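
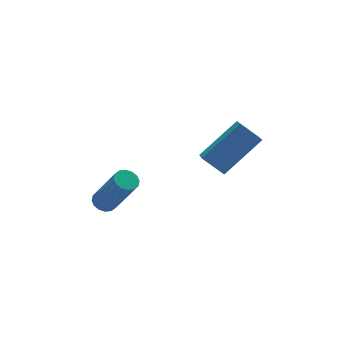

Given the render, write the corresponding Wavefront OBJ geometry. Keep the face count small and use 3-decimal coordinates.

v 0.186 -1.676 2.3
v 1.686 -1.545 3.539
v 0.428 -0.973 1.933
v 1.929 -0.842 3.171
v 0.771 -2.218 1.649
v 2.272 -2.087 2.887
v 1.014 -1.515 1.281
v 2.514 -1.384 2.52
v -1.803 2.322 -2.125
v -1.473 2.041 -2.374
v -1.006 1.037 -0.625
v -1.337 1.318 -0.375
v -1.339 2.246 -2.292
v -0.872 1.242 -0.543
v -1.328 2.472 -2.165
v -0.861 1.468 -0.416
v -1.445 2.657 -2.028
v -0.978 1.653 -0.279
v -1.658 2.753 -1.916
v -1.191 1.749 -0.167
v -1.91 2.733 -1.86
v -1.443 1.729 -0.111
v -2.134 2.603 -1.875
v -1.667 1.599 -0.126
v -2.268 2.398 -1.957
v -1.801 1.394 -0.208
v -2.279 2.172 -2.084
v -1.812 1.168 -0.335
v -2.162 1.987 -2.221
v -1.695 0.983 -0.472
v -1.949 1.891 -2.333
v -1.482 0.887 -0.584
v -1.697 1.911 -2.389
v -1.23 0.907 -0.64
f 2 4 1
f 5 2 1
f 1 4 3
f 3 5 1
f 2 8 4
f 6 2 5
f 6 8 2
f 4 8 3
f 7 5 3
f 3 8 7
f 7 6 5
f 8 6 7
f 10 9 13
f 10 13 11
f 11 13 14
f 11 14 12
f 13 9 15
f 13 15 14
f 14 15 16
f 14 16 12
f 15 9 17
f 15 17 16
f 16 17 18
f 16 18 12
f 17 9 19
f 17 19 18
f 18 19 20
f 18 20 12
f 19 9 21
f 19 21 20
f 20 21 22
f 20 22 12
f 21 9 23
f 21 23 22
f 22 23 24
f 22 24 12
f 23 9 25
f 23 25 24
f 24 25 26
f 24 26 12
f 25 9 27
f 25 27 26
f 26 27 28
f 26 28 12
f 27 9 29
f 27 29 28
f 28 29 30
f 28 30 12
f 29 9 31
f 29 31 30
f 30 31 32
f 30 32 12
f 31 9 33
f 31 33 32
f 32 33 34
f 32 34 12
f 33 9 10
f 33 10 34
f 34 10 11
f 34 11 12



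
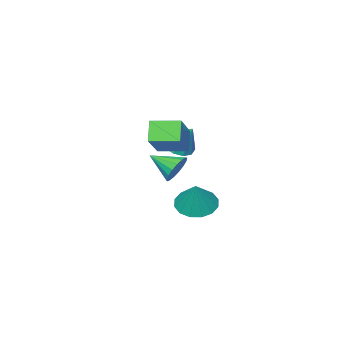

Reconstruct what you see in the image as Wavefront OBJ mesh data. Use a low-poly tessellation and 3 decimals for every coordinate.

v 2.322 1.404 2.017
v 2.772 1.274 1.405
v 2.778 0.216 2.603
v 2.986 1.469 1.633
v 3.049 1.649 1.949
v 2.945 1.772 2.28
v 2.698 1.811 2.551
v 2.366 1.757 2.7
v 2.023 1.622 2.692
v 1.749 1.436 2.53
v 1.606 1.244 2.25
v 1.627 1.087 1.917
v 1.808 1.004 1.607
v 2.106 1.012 1.391
v 2.454 1.109 1.318
v -2.731 -2.524 -2.928
v -1.908 -2.111 -3.434
v -2.109 -1.956 -1.452
v -2.283 -1.717 -3.428
v -2.777 -1.539 -3.288
v -3.259 -1.625 -3.052
v -3.599 -1.953 -2.783
v -3.707 -2.433 -2.553
v -3.553 -2.938 -2.423
v -3.179 -3.332 -2.429
v -2.684 -3.51 -2.568
v -2.202 -3.423 -2.804
v -1.862 -3.096 -3.074
v -1.754 -2.616 -3.304
v -3.292 -4.392 0.26
v -2.516 -3.864 -0.054
v -3.448 -3.508 1.36
v -2.966 -3.642 -0.297
v -3.519 -3.657 -0.363
v -4.001 -3.906 -0.231
v -4.257 -4.31 0.057
v -4.207 -4.739 0.409
v -3.867 -5.058 0.714
v -3.344 -5.166 0.875
v -2.804 -5.028 0.841
v -2.42 -4.689 0.622
v -2.312 -4.255 0.289
v -0.128 -0.379 1.834
v -0.66 -0.851 2.763
v 1.316 0.559 3.138
v 0.784 0.087 4.067
v 0.696 -1.507 1.733
v 0.164 -1.979 2.662
v 2.14 -0.569 3.037
v 1.608 -1.041 3.966
f 2 1 4
f 2 4 3
f 4 1 5
f 4 5 3
f 5 1 6
f 5 6 3
f 6 1 7
f 6 7 3
f 7 1 8
f 7 8 3
f 8 1 9
f 8 9 3
f 9 1 10
f 9 10 3
f 10 1 11
f 10 11 3
f 11 1 12
f 11 12 3
f 12 1 13
f 12 13 3
f 13 1 14
f 13 14 3
f 14 1 15
f 14 15 3
f 15 1 2
f 15 2 3
f 17 16 19
f 17 19 18
f 19 16 20
f 19 20 18
f 20 16 21
f 20 21 18
f 21 16 22
f 21 22 18
f 22 16 23
f 22 23 18
f 23 16 24
f 23 24 18
f 24 16 25
f 24 25 18
f 25 16 26
f 25 26 18
f 26 16 27
f 26 27 18
f 27 16 28
f 27 28 18
f 28 16 29
f 28 29 18
f 29 16 17
f 29 17 18
f 31 30 33
f 31 33 32
f 33 30 34
f 33 34 32
f 34 30 35
f 34 35 32
f 35 30 36
f 35 36 32
f 36 30 37
f 36 37 32
f 37 30 38
f 37 38 32
f 38 30 39
f 38 39 32
f 39 30 40
f 39 40 32
f 40 30 41
f 40 41 32
f 41 30 42
f 41 42 32
f 42 30 31
f 42 31 32
f 44 46 43
f 47 44 43
f 43 46 45
f 45 47 43
f 44 50 46
f 48 44 47
f 48 50 44
f 46 50 45
f 49 47 45
f 45 50 49
f 49 48 47
f 50 48 49



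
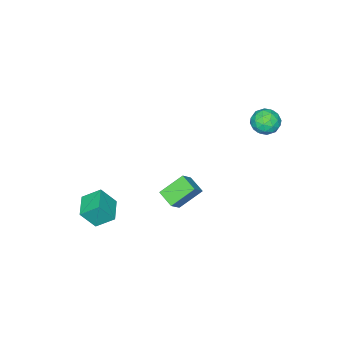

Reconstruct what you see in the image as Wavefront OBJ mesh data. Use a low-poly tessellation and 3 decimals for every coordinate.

v -2.089 1.521 1.984
v -1.592 1.8 2.278
v -2.028 0.72 2.642
v -1.531 0.999 2.936
v -2.118 1.253 2.987
v -2.155 1.748 2.581
v -1.465 0.772 2.339
v -1.502 1.267 1.933
v -1.206 1.337 2.498
v -1.609 1.634 2.898
v -2.011 0.886 2.022
v -2.414 1.183 2.422
v -1.846 1.731 2.074
v -1.774 0.789 2.846
v -2.119 0.939 2.876
v -1.827 1.103 3.049
v -2.177 1.7 2.251
v -1.884 1.864 2.424
v -2.194 1.543 2.84
v -1.736 0.656 2.496
v -1.443 0.82 2.669
v -1.793 1.417 1.871
v -1.501 1.581 2.044
v -1.426 0.977 2.08
v -1.327 1.622 2.375
v -1.291 1.152 2.762
v -1.252 1.018 2.411
v -1.274 1.309 2.173
v -1.564 1.797 2.611
v -1.528 1.327 2.997
v -1.873 1.476 3.027
v -1.895 1.767 2.788
v -1.337 1.525 2.74
v -2.092 1.193 1.923
v -2.056 0.723 2.309
v -1.725 0.753 2.132
v -1.747 1.044 1.893
v -2.329 1.368 2.158
v -2.293 0.898 2.545
v -2.346 1.211 2.747
v -2.368 1.502 2.509
v -2.283 0.995 2.18
v 2.651 -4.331 -2.498
v 2.213 -3.692 -1.947
v 2.195 -3.925 -3.328
v 1.758 -3.287 -2.777
v 3.482 -3.653 -2.623
v 3.045 -3.015 -2.072
v 3.027 -3.248 -3.453
v 2.589 -2.609 -2.902
v 0.49 -1.102 -2.728
v 0.332 -1.851 -2.432
v -0.356 -0.625 -1.973
v -0.513 -1.374 -1.677
v 1.113 -0.986 -2.103
v 0.956 -1.735 -1.807
v 0.268 -0.509 -1.348
v 0.11 -1.258 -1.052
f 1 38 17
f 38 12 41
f 17 41 6
f 38 41 17
f 1 17 13
f 17 6 18
f 13 18 2
f 17 18 13
f 1 13 22
f 13 2 23
f 22 23 8
f 13 23 22
f 1 22 34
f 22 8 37
f 34 37 11
f 22 37 34
f 1 34 38
f 34 11 42
f 38 42 12
f 34 42 38
f 2 18 29
f 18 6 32
f 29 32 10
f 18 32 29
f 6 41 19
f 41 12 40
f 19 40 5
f 41 40 19
f 12 42 39
f 42 11 35
f 39 35 3
f 42 35 39
f 11 37 36
f 37 8 24
f 36 24 7
f 37 24 36
f 8 23 28
f 23 2 25
f 28 25 9
f 23 25 28
f 4 30 16
f 30 10 31
f 16 31 5
f 30 31 16
f 4 16 14
f 16 5 15
f 14 15 3
f 16 15 14
f 4 14 21
f 14 3 20
f 21 20 7
f 14 20 21
f 4 21 26
f 21 7 27
f 26 27 9
f 21 27 26
f 4 26 30
f 26 9 33
f 30 33 10
f 26 33 30
f 5 31 19
f 31 10 32
f 19 32 6
f 31 32 19
f 3 15 39
f 15 5 40
f 39 40 12
f 15 40 39
f 7 20 36
f 20 3 35
f 36 35 11
f 20 35 36
f 9 27 28
f 27 7 24
f 28 24 8
f 27 24 28
f 10 33 29
f 33 9 25
f 29 25 2
f 33 25 29
f 44 46 43
f 47 44 43
f 43 46 45
f 45 47 43
f 44 50 46
f 48 44 47
f 48 50 44
f 46 50 45
f 49 47 45
f 45 50 49
f 49 48 47
f 50 48 49
f 52 54 51
f 55 52 51
f 51 54 53
f 53 55 51
f 52 58 54
f 56 52 55
f 56 58 52
f 54 58 53
f 57 55 53
f 53 58 57
f 57 56 55
f 58 56 57



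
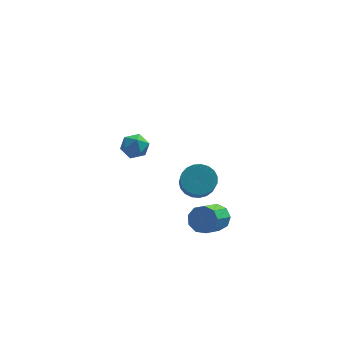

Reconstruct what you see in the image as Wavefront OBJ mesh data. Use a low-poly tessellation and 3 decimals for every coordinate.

v 0.061 2.419 -3.81
v 0.582 1.726 -4.471
v 0.639 0.548 -3.192
v 0.119 1.241 -2.53
v 0.926 1.95 -4.28
v 0.983 0.772 -3.001
v 1.121 2.256 -4.007
v 1.178 1.077 -2.728
v 1.133 2.589 -3.701
v 1.19 1.411 -2.421
v 0.959 2.893 -3.413
v 1.016 1.715 -2.134
v 0.63 3.115 -3.194
v 0.688 1.937 -1.914
v 0.203 3.217 -3.081
v 0.26 2.039 -1.802
v -0.248 3.181 -3.094
v -0.191 2.003 -1.815
v -0.646 3.013 -3.231
v -0.589 1.835 -1.952
v -0.922 2.742 -3.468
v -0.865 1.564 -2.189
v -1.028 2.416 -3.764
v -0.971 1.238 -2.485
v -0.945 2.09 -4.068
v -0.888 0.912 -2.789
v -0.688 1.821 -4.327
v -0.631 0.643 -3.048
v -0.302 1.655 -4.497
v -0.245 0.477 -3.218
v 0.147 1.622 -4.548
v 0.204 0.444 -3.269
v -4.328 -2.681 3.505
v -3.848 -1.965 3.696
v -3.212 -3.515 3.824
v -2.732 -2.799 4.015
v -3.404 -3.032 4.538
v -4.094 -2.517 4.341
v -2.966 -2.963 3.179
v -3.656 -2.448 2.982
v -3.006 -2.139 3.495
v -3.277 -2.182 4.334
v -3.783 -3.298 3.186
v -4.054 -3.341 4.025
v 1.006 -0.85 -4.195
v 1.629 -0.697 -3.521
v 0.837 -2.096 -2.471
v 0.214 -2.25 -3.145
v 1.114 -0.336 -3.428
v 0.322 -1.735 -2.378
v 0.548 -0.215 -3.693
v -0.244 -1.614 -2.643
v 0.197 -0.392 -4.193
v -0.595 -1.791 -3.144
v 0.224 -0.783 -4.694
v -0.568 -2.182 -3.644
v 0.617 -1.206 -4.961
v -0.175 -2.605 -3.912
v 1.192 -1.462 -4.87
v 0.4 -2.861 -3.82
v 1.68 -1.433 -4.463
v 0.888 -2.832 -3.413
v 1.852 -1.131 -3.93
v 1.06 -2.53 -2.88
f 2 1 5
f 2 5 3
f 3 5 6
f 3 6 4
f 5 1 7
f 5 7 6
f 6 7 8
f 6 8 4
f 7 1 9
f 7 9 8
f 8 9 10
f 8 10 4
f 9 1 11
f 9 11 10
f 10 11 12
f 10 12 4
f 11 1 13
f 11 13 12
f 12 13 14
f 12 14 4
f 13 1 15
f 13 15 14
f 14 15 16
f 14 16 4
f 15 1 17
f 15 17 16
f 16 17 18
f 16 18 4
f 17 1 19
f 17 19 18
f 18 19 20
f 18 20 4
f 19 1 21
f 19 21 20
f 20 21 22
f 20 22 4
f 21 1 23
f 21 23 22
f 22 23 24
f 22 24 4
f 23 1 25
f 23 25 24
f 24 25 26
f 24 26 4
f 25 1 27
f 25 27 26
f 26 27 28
f 26 28 4
f 27 1 29
f 27 29 28
f 28 29 30
f 28 30 4
f 29 1 31
f 29 31 30
f 30 31 32
f 30 32 4
f 31 1 2
f 31 2 32
f 32 2 3
f 32 3 4
f 33 44 38
f 33 38 34
f 33 34 40
f 33 40 43
f 33 43 44
f 34 38 42
f 38 44 37
f 44 43 35
f 43 40 39
f 40 34 41
f 36 42 37
f 36 37 35
f 36 35 39
f 36 39 41
f 36 41 42
f 37 42 38
f 35 37 44
f 39 35 43
f 41 39 40
f 42 41 34
f 46 45 49
f 46 49 47
f 47 49 50
f 47 50 48
f 49 45 51
f 49 51 50
f 50 51 52
f 50 52 48
f 51 45 53
f 51 53 52
f 52 53 54
f 52 54 48
f 53 45 55
f 53 55 54
f 54 55 56
f 54 56 48
f 55 45 57
f 55 57 56
f 56 57 58
f 56 58 48
f 57 45 59
f 57 59 58
f 58 59 60
f 58 60 48
f 59 45 61
f 59 61 60
f 60 61 62
f 60 62 48
f 61 45 63
f 61 63 62
f 62 63 64
f 62 64 48
f 63 45 46
f 63 46 64
f 64 46 47
f 64 47 48



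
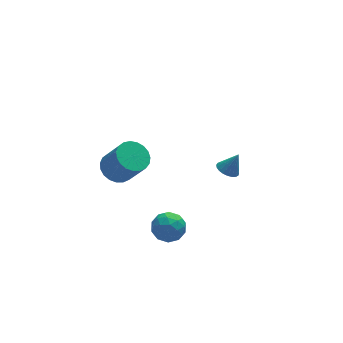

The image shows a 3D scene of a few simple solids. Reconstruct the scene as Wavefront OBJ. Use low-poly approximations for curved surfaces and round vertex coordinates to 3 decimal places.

v 1.453 2.87 -4.217
v 1.818 2.519 -4.406
v 1.927 2.87 -3.303
v 1.913 2.717 -4.455
v 1.929 2.941 -4.463
v 1.862 3.152 -4.429
v 1.725 3.315 -4.358
v 1.541 3.401 -4.263
v 1.342 3.395 -4.159
v 1.161 3.299 -4.066
v 1.032 3.128 -3.999
v 0.975 2.913 -3.97
v 1.001 2.69 -3.984
v 1.105 2.498 -4.038
v 1.27 2.371 -4.123
v 1.466 2.33 -4.224
v 1.66 2.383 -4.324
v -2.393 -0.392 -2.812
v -1.951 -0.138 -3.372
v -2.729 -1.342 -3.508
v -2.287 -1.088 -4.068
v -1.975 -1.361 -3.434
v -1.768 -0.773 -3.004
v -2.912 -0.707 -3.876
v -2.705 -0.119 -3.446
v -2.272 -0.332 -4.03
v -1.693 -0.737 -3.757
v -2.987 -0.743 -3.123
v -2.408 -1.148 -2.85
v -2.143 -0.181 -3.031
v -2.537 -1.299 -3.849
v -2.354 -1.459 -3.476
v -2.095 -1.31 -3.806
v -2.035 -0.555 -2.815
v -1.775 -0.405 -3.144
v -1.789 -1.124 -3.18
v -2.905 -1.075 -3.736
v -2.645 -0.925 -4.065
v -2.585 -0.17 -3.074
v -2.326 -0.021 -3.404
v -2.891 -0.356 -3.7
v -2.072 -0.146 -3.747
v -2.269 -0.705 -4.156
v -2.637 -0.481 -4.043
v -2.515 -0.136 -3.79
v -1.732 -0.384 -3.586
v -1.929 -0.943 -3.995
v -1.746 -1.103 -3.623
v -1.624 -0.758 -3.37
v -1.92 -0.499 -3.973
v -2.751 -0.537 -2.885
v -2.948 -1.096 -3.294
v -3.056 -0.722 -3.51
v -2.934 -0.377 -3.257
v -2.411 -0.775 -2.724
v -2.608 -1.334 -3.133
v -2.165 -1.344 -3.09
v -2.043 -0.999 -2.837
v -2.76 -0.981 -2.907
v -4.165 0.211 0.205
v -3.604 -0.083 -0.177
v -3.113 -0.745 1.052
v -3.675 -0.451 1.435
v -3.484 0.184 -0.081
v -2.993 -0.478 1.148
v -3.481 0.455 0.064
v -2.991 -0.207 1.293
v -3.597 0.684 0.233
v -3.106 0.022 1.463
v -3.811 0.832 0.398
v -3.321 0.17 1.627
v -4.087 0.871 0.53
v -3.596 0.21 1.759
v -4.376 0.797 0.605
v -3.885 0.135 1.834
v -4.628 0.622 0.611
v -4.137 -0.04 1.841
v -4.801 0.375 0.547
v -4.31 -0.287 1.777
v -4.864 0.1 0.424
v -4.373 -0.562 1.654
v -4.806 -0.156 0.263
v -4.315 -0.818 1.493
v -4.637 -0.348 0.092
v -4.146 -1.01 1.322
v -4.387 -0.444 -0.059
v -3.896 -1.106 1.17
v -4.098 -0.426 -0.165
v -3.607 -1.088 1.065
v -3.821 -0.299 -0.206
v -3.33 -0.961 1.023
f 2 1 4
f 2 4 3
f 4 1 5
f 4 5 3
f 5 1 6
f 5 6 3
f 6 1 7
f 6 7 3
f 7 1 8
f 7 8 3
f 8 1 9
f 8 9 3
f 9 1 10
f 9 10 3
f 10 1 11
f 10 11 3
f 11 1 12
f 11 12 3
f 12 1 13
f 12 13 3
f 13 1 14
f 13 14 3
f 14 1 15
f 14 15 3
f 15 1 16
f 15 16 3
f 16 1 17
f 16 17 3
f 17 1 2
f 17 2 3
f 18 55 34
f 55 29 58
f 34 58 23
f 55 58 34
f 18 34 30
f 34 23 35
f 30 35 19
f 34 35 30
f 18 30 39
f 30 19 40
f 39 40 25
f 30 40 39
f 18 39 51
f 39 25 54
f 51 54 28
f 39 54 51
f 18 51 55
f 51 28 59
f 55 59 29
f 51 59 55
f 19 35 46
f 35 23 49
f 46 49 27
f 35 49 46
f 23 58 36
f 58 29 57
f 36 57 22
f 58 57 36
f 29 59 56
f 59 28 52
f 56 52 20
f 59 52 56
f 28 54 53
f 54 25 41
f 53 41 24
f 54 41 53
f 25 40 45
f 40 19 42
f 45 42 26
f 40 42 45
f 21 47 33
f 47 27 48
f 33 48 22
f 47 48 33
f 21 33 31
f 33 22 32
f 31 32 20
f 33 32 31
f 21 31 38
f 31 20 37
f 38 37 24
f 31 37 38
f 21 38 43
f 38 24 44
f 43 44 26
f 38 44 43
f 21 43 47
f 43 26 50
f 47 50 27
f 43 50 47
f 22 48 36
f 48 27 49
f 36 49 23
f 48 49 36
f 20 32 56
f 32 22 57
f 56 57 29
f 32 57 56
f 24 37 53
f 37 20 52
f 53 52 28
f 37 52 53
f 26 44 45
f 44 24 41
f 45 41 25
f 44 41 45
f 27 50 46
f 50 26 42
f 46 42 19
f 50 42 46
f 61 60 64
f 61 64 62
f 62 64 65
f 62 65 63
f 64 60 66
f 64 66 65
f 65 66 67
f 65 67 63
f 66 60 68
f 66 68 67
f 67 68 69
f 67 69 63
f 68 60 70
f 68 70 69
f 69 70 71
f 69 71 63
f 70 60 72
f 70 72 71
f 71 72 73
f 71 73 63
f 72 60 74
f 72 74 73
f 73 74 75
f 73 75 63
f 74 60 76
f 74 76 75
f 75 76 77
f 75 77 63
f 76 60 78
f 76 78 77
f 77 78 79
f 77 79 63
f 78 60 80
f 78 80 79
f 79 80 81
f 79 81 63
f 80 60 82
f 80 82 81
f 81 82 83
f 81 83 63
f 82 60 84
f 82 84 83
f 83 84 85
f 83 85 63
f 84 60 86
f 84 86 85
f 85 86 87
f 85 87 63
f 86 60 88
f 86 88 87
f 87 88 89
f 87 89 63
f 88 60 90
f 88 90 89
f 89 90 91
f 89 91 63
f 90 60 61
f 90 61 91
f 91 61 62
f 91 62 63



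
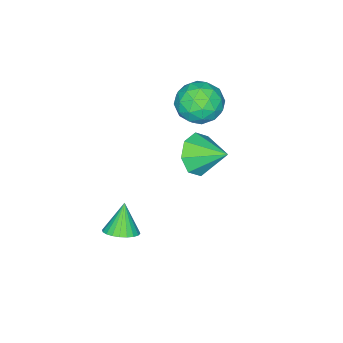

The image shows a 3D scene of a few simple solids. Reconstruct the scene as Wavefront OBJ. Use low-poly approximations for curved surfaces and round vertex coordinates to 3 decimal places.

v 3.673 -0.793 -2.087
v 4.106 -1.476 -2.044
v 2.987 -1.147 -0.813
v 4.293 -1.275 -1.887
v 4.385 -1 -1.761
v 4.369 -0.694 -1.684
v 4.247 -0.403 -1.669
v 4.038 -0.171 -1.717
v 3.773 -0.034 -1.822
v 3.493 -0.012 -1.967
v 3.24 -0.109 -2.13
v 3.054 -0.31 -2.287
v 2.961 -0.585 -2.413
v 2.977 -0.891 -2.489
v 3.099 -1.182 -2.505
v 3.309 -1.414 -2.457
v 3.574 -1.551 -2.352
v 3.854 -1.573 -2.207
v -1.384 0.693 3.394
v -0.522 0.234 2.794
v -1.778 -0.974 4.106
v -0.916 -1.433 3.506
v -0.693 -0.721 4.375
v -0.449 0.309 3.936
v -1.851 -1.049 2.964
v -1.607 -0.019 2.525
v -0.811 -0.843 2.529
v -0.095 -0.64 3.401
v -2.205 -0.1 3.499
v -1.489 0.103 4.371
v -0.919 0.61 3.032
v -1.381 -1.35 3.868
v -1.25 -0.931 4.379
v -0.744 -1.201 4.027
v -0.876 0.654 3.703
v -0.369 0.384 3.35
v -0.469 -0.177 4.279
v -1.931 -1.124 3.55
v -1.424 -1.394 3.197
v -1.556 0.461 2.873
v -1.05 0.191 2.521
v -1.831 -0.563 2.621
v -0.582 -0.293 2.523
v -0.813 -1.273 2.941
v -1.362 -1.048 2.623
v -1.219 -0.442 2.365
v -0.161 -0.174 3.036
v -0.392 -1.154 3.454
v -0.261 -0.735 3.965
v -0.118 -0.13 3.706
v -0.331 -0.807 2.879
v -1.908 0.414 3.446
v -2.139 -0.566 3.864
v -2.182 -0.61 3.194
v -2.039 -0.005 2.935
v -1.487 0.533 3.959
v -1.718 -0.447 4.377
v -1.081 -0.298 4.535
v -0.938 0.308 4.277
v -1.969 0.067 4.021
v -0.106 0.378 1.087
v 0.872 0.224 1.544
v -0.254 1.822 1.893
v 0.919 0.634 0.818
v 0.366 0.894 0.251
v -0.464 0.851 0.173
v -1.083 0.532 0.631
v -1.13 0.122 1.356
v -0.577 -0.137 1.924
v 0.252 -0.095 2.002
f 2 1 4
f 2 4 3
f 4 1 5
f 4 5 3
f 5 1 6
f 5 6 3
f 6 1 7
f 6 7 3
f 7 1 8
f 7 8 3
f 8 1 9
f 8 9 3
f 9 1 10
f 9 10 3
f 10 1 11
f 10 11 3
f 11 1 12
f 11 12 3
f 12 1 13
f 12 13 3
f 13 1 14
f 13 14 3
f 14 1 15
f 14 15 3
f 15 1 16
f 15 16 3
f 16 1 17
f 16 17 3
f 17 1 18
f 17 18 3
f 18 1 2
f 18 2 3
f 19 56 35
f 56 30 59
f 35 59 24
f 56 59 35
f 19 35 31
f 35 24 36
f 31 36 20
f 35 36 31
f 19 31 40
f 31 20 41
f 40 41 26
f 31 41 40
f 19 40 52
f 40 26 55
f 52 55 29
f 40 55 52
f 19 52 56
f 52 29 60
f 56 60 30
f 52 60 56
f 20 36 47
f 36 24 50
f 47 50 28
f 36 50 47
f 24 59 37
f 59 30 58
f 37 58 23
f 59 58 37
f 30 60 57
f 60 29 53
f 57 53 21
f 60 53 57
f 29 55 54
f 55 26 42
f 54 42 25
f 55 42 54
f 26 41 46
f 41 20 43
f 46 43 27
f 41 43 46
f 22 48 34
f 48 28 49
f 34 49 23
f 48 49 34
f 22 34 32
f 34 23 33
f 32 33 21
f 34 33 32
f 22 32 39
f 32 21 38
f 39 38 25
f 32 38 39
f 22 39 44
f 39 25 45
f 44 45 27
f 39 45 44
f 22 44 48
f 44 27 51
f 48 51 28
f 44 51 48
f 23 49 37
f 49 28 50
f 37 50 24
f 49 50 37
f 21 33 57
f 33 23 58
f 57 58 30
f 33 58 57
f 25 38 54
f 38 21 53
f 54 53 29
f 38 53 54
f 27 45 46
f 45 25 42
f 46 42 26
f 45 42 46
f 28 51 47
f 51 27 43
f 47 43 20
f 51 43 47
f 62 61 64
f 62 64 63
f 64 61 65
f 64 65 63
f 65 61 66
f 65 66 63
f 66 61 67
f 66 67 63
f 67 61 68
f 67 68 63
f 68 61 69
f 68 69 63
f 69 61 70
f 69 70 63
f 70 61 62
f 70 62 63



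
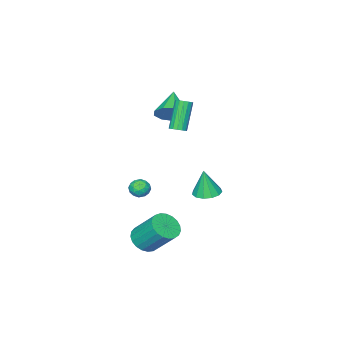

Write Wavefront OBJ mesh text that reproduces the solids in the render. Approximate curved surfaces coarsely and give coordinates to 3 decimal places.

v -3.267 -2.993 1.299
v -2.544 -2.969 2.114
v -4.453 -4.007 2.381
v -3.001 -2.382 2.162
v -3.583 -2.081 1.806
v -4.017 -2.207 1.213
v -4.1 -2.7 0.66
v -3.792 -3.33 0.406
v -3.239 -3.802 0.57
v -2.699 -3.896 1.075
v -2.424 -3.566 1.685
v 1.012 4.067 -0.469
v 1.694 3.586 -0.567
v 1.148 3.913 1.229
v 1.849 4.032 -0.539
v 1.738 4.49 -0.488
v 1.397 4.813 -0.432
v 0.934 4.899 -0.387
v 0.496 4.722 -0.368
v 0.221 4.336 -0.381
v 0.198 3.865 -0.422
v 0.434 3.458 -0.478
v 0.853 3.245 -0.531
v 1.322 3.292 -0.564
v -0.681 0.107 2.247
v -0.235 0.174 2.506
v -1.194 -0.28 4.272
v -1.639 -0.347 4.013
v -0.352 0.417 2.505
v -1.311 -0.037 4.271
v -0.557 0.576 2.435
v -1.516 0.122 4.201
v -0.796 0.61 2.314
v -1.754 0.156 4.08
v -1.003 0.509 2.175
v -1.962 0.055 3.941
v -1.124 0.3 2.056
v -2.083 -0.154 3.822
v -1.126 0.04 1.988
v -2.085 -0.414 3.754
v -1.009 -0.203 1.989
v -1.968 -0.657 3.755
v -0.804 -0.362 2.059
v -1.763 -0.816 3.825
v -0.566 -0.396 2.18
v -1.524 -0.85 3.946
v -0.358 -0.295 2.319
v -1.317 -0.749 4.085
v -0.237 -0.086 2.438
v -1.196 -0.54 4.204
v 1.69 -0.08 -1.323
v 1.979 0.206 -0.787
v 2.641 -0.046 -1.853
v 2.93 0.24 -1.317
v 2.73 -0.402 -1.289
v 2.143 -0.423 -0.961
v 2.477 0.583 -1.679
v 1.89 0.562 -1.351
v 2.466 0.616 -1.007
v 2.622 0.007 -0.766
v 1.998 0.153 -1.874
v 2.154 -0.456 -1.633
v 1.751 0.06 -1.008
v 2.869 0.1 -1.632
v 2.751 -0.277 -1.615
v 2.921 -0.109 -1.3
v 1.847 -0.31 -1.111
v 2.017 -0.142 -0.796
v 2.459 -0.499 -1.091
v 2.603 0.302 -1.844
v 2.773 0.47 -1.529
v 1.699 0.269 -1.34
v 1.869 0.437 -1.025
v 2.161 0.659 -1.549
v 2.207 0.469 -0.822
v 2.766 0.489 -1.134
v 2.5 0.691 -1.347
v 2.154 0.678 -1.154
v 2.299 0.111 -0.681
v 2.857 0.131 -0.992
v 2.74 -0.246 -0.976
v 2.395 -0.258 -0.783
v 2.585 0.352 -0.81
v 1.763 0.029 -1.648
v 2.321 0.049 -1.959
v 2.225 0.418 -1.857
v 1.88 0.406 -1.664
v 1.854 -0.329 -1.506
v 2.413 -0.309 -1.818
v 2.466 -0.518 -1.486
v 2.12 -0.531 -1.293
v 2.035 -0.192 -1.83
v 3.109 1.305 -4.602
v 4.031 1.559 -4.68
v 3.774 2.989 -3.055
v 2.851 2.735 -2.978
v 3.854 1.813 -4.932
v 3.596 3.243 -3.307
v 3.547 1.979 -5.127
v 3.29 3.409 -3.502
v 3.165 2.029 -5.231
v 2.908 3.459 -3.606
v 2.773 1.953 -5.226
v 2.516 3.383 -3.601
v 2.439 1.765 -5.114
v 2.182 3.195 -3.489
v 2.221 1.498 -4.913
v 1.964 2.928 -3.288
v 2.156 1.197 -4.659
v 1.899 2.627 -3.034
v 2.256 0.915 -4.394
v 1.999 2.345 -2.769
v 2.504 0.7 -4.166
v 2.246 2.131 -2.541
v 2.856 0.59 -4.013
v 2.598 2.02 -2.389
v 3.252 0.604 -3.963
v 2.994 2.034 -2.338
v 3.623 0.738 -4.022
v 3.365 2.169 -2.397
v 3.905 0.971 -4.182
v 3.647 2.401 -2.557
v 4.049 1.261 -4.415
v 3.792 2.692 -2.79
f 2 1 4
f 2 4 3
f 4 1 5
f 4 5 3
f 5 1 6
f 5 6 3
f 6 1 7
f 6 7 3
f 7 1 8
f 7 8 3
f 8 1 9
f 8 9 3
f 9 1 10
f 9 10 3
f 10 1 11
f 10 11 3
f 11 1 2
f 11 2 3
f 13 12 15
f 13 15 14
f 15 12 16
f 15 16 14
f 16 12 17
f 16 17 14
f 17 12 18
f 17 18 14
f 18 12 19
f 18 19 14
f 19 12 20
f 19 20 14
f 20 12 21
f 20 21 14
f 21 12 22
f 21 22 14
f 22 12 23
f 22 23 14
f 23 12 24
f 23 24 14
f 24 12 13
f 24 13 14
f 26 25 29
f 26 29 27
f 27 29 30
f 27 30 28
f 29 25 31
f 29 31 30
f 30 31 32
f 30 32 28
f 31 25 33
f 31 33 32
f 32 33 34
f 32 34 28
f 33 25 35
f 33 35 34
f 34 35 36
f 34 36 28
f 35 25 37
f 35 37 36
f 36 37 38
f 36 38 28
f 37 25 39
f 37 39 38
f 38 39 40
f 38 40 28
f 39 25 41
f 39 41 40
f 40 41 42
f 40 42 28
f 41 25 43
f 41 43 42
f 42 43 44
f 42 44 28
f 43 25 45
f 43 45 44
f 44 45 46
f 44 46 28
f 45 25 47
f 45 47 46
f 46 47 48
f 46 48 28
f 47 25 49
f 47 49 48
f 48 49 50
f 48 50 28
f 49 25 26
f 49 26 50
f 50 26 27
f 50 27 28
f 51 88 67
f 88 62 91
f 67 91 56
f 88 91 67
f 51 67 63
f 67 56 68
f 63 68 52
f 67 68 63
f 51 63 72
f 63 52 73
f 72 73 58
f 63 73 72
f 51 72 84
f 72 58 87
f 84 87 61
f 72 87 84
f 51 84 88
f 84 61 92
f 88 92 62
f 84 92 88
f 52 68 79
f 68 56 82
f 79 82 60
f 68 82 79
f 56 91 69
f 91 62 90
f 69 90 55
f 91 90 69
f 62 92 89
f 92 61 85
f 89 85 53
f 92 85 89
f 61 87 86
f 87 58 74
f 86 74 57
f 87 74 86
f 58 73 78
f 73 52 75
f 78 75 59
f 73 75 78
f 54 80 66
f 80 60 81
f 66 81 55
f 80 81 66
f 54 66 64
f 66 55 65
f 64 65 53
f 66 65 64
f 54 64 71
f 64 53 70
f 71 70 57
f 64 70 71
f 54 71 76
f 71 57 77
f 76 77 59
f 71 77 76
f 54 76 80
f 76 59 83
f 80 83 60
f 76 83 80
f 55 81 69
f 81 60 82
f 69 82 56
f 81 82 69
f 53 65 89
f 65 55 90
f 89 90 62
f 65 90 89
f 57 70 86
f 70 53 85
f 86 85 61
f 70 85 86
f 59 77 78
f 77 57 74
f 78 74 58
f 77 74 78
f 60 83 79
f 83 59 75
f 79 75 52
f 83 75 79
f 94 93 97
f 94 97 95
f 95 97 98
f 95 98 96
f 97 93 99
f 97 99 98
f 98 99 100
f 98 100 96
f 99 93 101
f 99 101 100
f 100 101 102
f 100 102 96
f 101 93 103
f 101 103 102
f 102 103 104
f 102 104 96
f 103 93 105
f 103 105 104
f 104 105 106
f 104 106 96
f 105 93 107
f 105 107 106
f 106 107 108
f 106 108 96
f 107 93 109
f 107 109 108
f 108 109 110
f 108 110 96
f 109 93 111
f 109 111 110
f 110 111 112
f 110 112 96
f 111 93 113
f 111 113 112
f 112 113 114
f 112 114 96
f 113 93 115
f 113 115 114
f 114 115 116
f 114 116 96
f 115 93 117
f 115 117 116
f 116 117 118
f 116 118 96
f 117 93 119
f 117 119 118
f 118 119 120
f 118 120 96
f 119 93 121
f 119 121 120
f 120 121 122
f 120 122 96
f 121 93 123
f 121 123 122
f 122 123 124
f 122 124 96
f 123 93 94
f 123 94 124
f 124 94 95
f 124 95 96



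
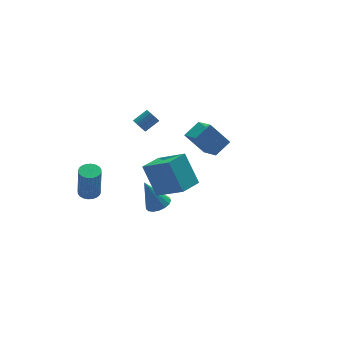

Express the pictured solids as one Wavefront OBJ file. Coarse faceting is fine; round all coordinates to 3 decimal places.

v -2.33 -2.854 -0.204
v -1.365 -4.231 0.88
v -2.664 -1.734 1.517
v -1.699 -3.111 2.6
v -1.081 -2.149 -0.42
v -0.116 -3.526 0.663
v -1.415 -1.029 1.3
v -0.45 -2.406 2.384
v 2.795 4.853 -2.425
v 2.871 3.364 -1.628
v 3.885 5.22 -1.841
v 3.961 3.731 -1.045
v 3.759 4.169 -3.795
v 3.835 2.68 -2.999
v 4.849 4.536 -3.212
v 4.925 3.047 -2.415
v -1.134 2.313 1.515
v -0.874 2.045 1.154
v 0.015 2.139 1.723
v -0.246 2.407 2.085
v -0.852 2.264 1.082
v 0.037 2.357 1.651
v -0.885 2.492 1.096
v 0.004 2.586 1.665
v -0.967 2.685 1.193
v -0.078 2.779 1.762
v -1.083 2.805 1.354
v -0.194 2.899 1.923
v -1.209 2.827 1.547
v -0.32 2.921 2.116
v -1.32 2.747 1.733
v -0.431 2.841 2.303
v -1.395 2.581 1.877
v -0.506 2.675 2.446
v -1.417 2.363 1.949
v -0.528 2.456 2.518
v -1.384 2.134 1.935
v -0.495 2.228 2.504
v -1.302 1.941 1.838
v -0.413 2.035 2.407
v -1.186 1.821 1.677
v -0.297 1.915 2.246
v -1.06 1.799 1.484
v -0.171 1.893 2.053
v -0.949 1.879 1.297
v -0.06 1.973 1.867
v -3.583 4.114 -4.929
v -2.918 4.036 -4.93
v -2.951 3.729 -2.752
v -3.617 3.806 -2.751
v -2.939 4.294 -4.894
v -2.973 3.987 -2.716
v -3.058 4.525 -4.863
v -3.092 4.217 -2.685
v -3.257 4.693 -4.842
v -3.291 4.385 -2.664
v -3.506 4.773 -4.835
v -3.54 4.465 -2.657
v -3.767 4.752 -4.842
v -3.8 4.445 -2.664
v -3.999 4.634 -4.862
v -4.033 4.327 -2.684
v -4.169 4.437 -4.892
v -4.202 4.13 -2.714
v -4.249 4.191 -4.928
v -4.282 3.884 -2.75
v -4.227 3.933 -4.964
v -4.261 3.626 -2.786
v -4.108 3.703 -4.995
v -4.142 3.395 -2.817
v -3.909 3.535 -5.016
v -3.943 3.227 -2.838
v -3.66 3.455 -5.023
v -3.694 3.147 -2.845
v -3.4 3.475 -5.016
v -3.433 3.168 -2.838
v -3.167 3.593 -4.996
v -3.201 3.286 -2.818
v -2.998 3.79 -4.966
v -3.031 3.483 -2.788
v -1.645 -1.515 -2.227
v -1.014 -1.113 -2.092
v -2.295 -1.085 -0.473
v -1.243 -0.87 -2.236
v -1.564 -0.775 -2.379
v -1.903 -0.849 -2.486
v -2.183 -1.076 -2.535
v -2.34 -1.403 -2.513
v -2.338 -1.756 -2.425
v -2.177 -2.054 -2.292
v -1.894 -2.228 -2.145
v -1.554 -2.239 -2.016
v -1.235 -2.084 -1.936
v -1.009 -1.799 -1.922
v -0.93 -1.449 -1.979
f 2 4 1
f 5 2 1
f 1 4 3
f 3 5 1
f 2 8 4
f 6 2 5
f 6 8 2
f 4 8 3
f 7 5 3
f 3 8 7
f 7 6 5
f 8 6 7
f 10 12 9
f 13 10 9
f 9 12 11
f 11 13 9
f 10 16 12
f 14 10 13
f 14 16 10
f 12 16 11
f 15 13 11
f 11 16 15
f 15 14 13
f 16 14 15
f 18 17 21
f 18 21 19
f 19 21 22
f 19 22 20
f 21 17 23
f 21 23 22
f 22 23 24
f 22 24 20
f 23 17 25
f 23 25 24
f 24 25 26
f 24 26 20
f 25 17 27
f 25 27 26
f 26 27 28
f 26 28 20
f 27 17 29
f 27 29 28
f 28 29 30
f 28 30 20
f 29 17 31
f 29 31 30
f 30 31 32
f 30 32 20
f 31 17 33
f 31 33 32
f 32 33 34
f 32 34 20
f 33 17 35
f 33 35 34
f 34 35 36
f 34 36 20
f 35 17 37
f 35 37 36
f 36 37 38
f 36 38 20
f 37 17 39
f 37 39 38
f 38 39 40
f 38 40 20
f 39 17 41
f 39 41 40
f 40 41 42
f 40 42 20
f 41 17 43
f 41 43 42
f 42 43 44
f 42 44 20
f 43 17 45
f 43 45 44
f 44 45 46
f 44 46 20
f 45 17 18
f 45 18 46
f 46 18 19
f 46 19 20
f 48 47 51
f 48 51 49
f 49 51 52
f 49 52 50
f 51 47 53
f 51 53 52
f 52 53 54
f 52 54 50
f 53 47 55
f 53 55 54
f 54 55 56
f 54 56 50
f 55 47 57
f 55 57 56
f 56 57 58
f 56 58 50
f 57 47 59
f 57 59 58
f 58 59 60
f 58 60 50
f 59 47 61
f 59 61 60
f 60 61 62
f 60 62 50
f 61 47 63
f 61 63 62
f 62 63 64
f 62 64 50
f 63 47 65
f 63 65 64
f 64 65 66
f 64 66 50
f 65 47 67
f 65 67 66
f 66 67 68
f 66 68 50
f 67 47 69
f 67 69 68
f 68 69 70
f 68 70 50
f 69 47 71
f 69 71 70
f 70 71 72
f 70 72 50
f 71 47 73
f 71 73 72
f 72 73 74
f 72 74 50
f 73 47 75
f 73 75 74
f 74 75 76
f 74 76 50
f 75 47 77
f 75 77 76
f 76 77 78
f 76 78 50
f 77 47 79
f 77 79 78
f 78 79 80
f 78 80 50
f 79 47 48
f 79 48 80
f 80 48 49
f 80 49 50
f 82 81 84
f 82 84 83
f 84 81 85
f 84 85 83
f 85 81 86
f 85 86 83
f 86 81 87
f 86 87 83
f 87 81 88
f 87 88 83
f 88 81 89
f 88 89 83
f 89 81 90
f 89 90 83
f 90 81 91
f 90 91 83
f 91 81 92
f 91 92 83
f 92 81 93
f 92 93 83
f 93 81 94
f 93 94 83
f 94 81 95
f 94 95 83
f 95 81 82
f 95 82 83



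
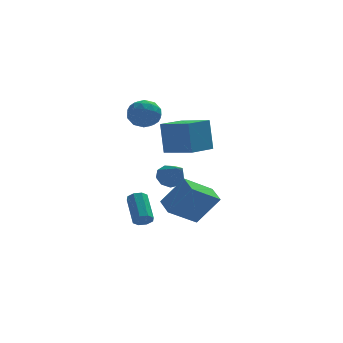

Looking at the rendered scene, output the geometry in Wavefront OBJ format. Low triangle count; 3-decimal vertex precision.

v -0.535 -2.868 1.965
v -0.656 -2.435 3.676
v -1.733 -1.681 1.58
v -1.854 -1.248 3.292
v 0.614 -1.772 1.768
v 0.493 -1.339 3.48
v -0.584 -0.585 1.384
v -0.705 -0.152 3.095
v -0.701 4.538 -2.438
v -0.039 4.882 -2.249
v -0.239 3.022 -1.302
v -0.417 5.021 -1.91
v -0.929 4.933 -1.818
v -1.334 4.661 -2.016
v -1.443 4.331 -2.412
v -1.205 4.098 -2.82
v -0.732 4.07 -3.049
v -0.244 4.262 -2.993
v 0.029 4.582 -2.677
v -1.231 0.946 -3.491
v -0.058 0.787 -1.892
v -1.487 2.059 -3.192
v -0.313 1.9 -1.593
v 0.293 1.58 -4.547
v 1.467 1.421 -2.948
v 0.038 2.693 -4.248
v 1.211 2.534 -2.649
v -2.422 1.314 -4.153
v -2.206 1.044 -3.725
v -2.362 2.517 -2.719
v -2.578 2.786 -3.147
v -1.913 1.235 -3.959
v -2.069 2.708 -2.954
v -1.918 1.472 -4.307
v -2.074 2.945 -3.301
v -2.219 1.616 -4.565
v -2.375 3.089 -3.559
v -2.638 1.583 -4.581
v -2.794 3.056 -3.575
v -2.931 1.392 -4.346
v -3.087 2.865 -3.341
v -2.926 1.155 -3.999
v -3.082 2.628 -2.993
v -2.625 1.011 -3.741
v -2.781 2.484 -2.735
v -2.823 3.604 2.938
v -2.255 4.095 2.362
v -2.045 2.325 2.618
v -1.477 2.816 2.042
v -1.437 2.956 2.977
v -1.918 3.746 3.175
v -2.382 2.674 1.805
v -2.863 3.464 2.003
v -1.982 3.52 1.662
v -1.398 3.694 2.386
v -2.902 2.726 2.594
v -2.318 2.9 3.318
v -2.608 3.962 2.678
v -1.692 2.458 2.302
v -1.669 2.541 2.851
v -1.335 2.829 2.512
v -2.409 3.757 3.156
v -2.076 4.045 2.817
v -1.595 3.376 3.178
v -2.224 2.375 2.163
v -1.891 2.663 1.824
v -2.965 3.591 2.468
v -2.631 3.879 2.129
v -2.705 3.044 1.802
v -2.113 3.912 1.928
v -1.656 3.16 1.74
v -2.188 3.077 1.601
v -2.471 3.541 1.717
v -1.77 4.014 2.353
v -1.312 3.263 2.165
v -1.289 3.345 2.715
v -1.572 3.81 2.831
v -1.61 3.676 1.942
v -2.988 3.157 2.815
v -2.53 2.406 2.627
v -2.728 2.61 2.149
v -3.011 3.075 2.265
v -2.644 3.26 3.24
v -2.187 2.508 3.052
v -1.829 2.879 3.263
v -2.112 3.343 3.379
v -2.69 2.744 3.038
f 2 4 1
f 5 2 1
f 1 4 3
f 3 5 1
f 2 8 4
f 6 2 5
f 6 8 2
f 4 8 3
f 7 5 3
f 3 8 7
f 7 6 5
f 8 6 7
f 10 9 12
f 10 12 11
f 12 9 13
f 12 13 11
f 13 9 14
f 13 14 11
f 14 9 15
f 14 15 11
f 15 9 16
f 15 16 11
f 16 9 17
f 16 17 11
f 17 9 18
f 17 18 11
f 18 9 19
f 18 19 11
f 19 9 10
f 19 10 11
f 21 23 20
f 24 21 20
f 20 23 22
f 22 24 20
f 21 27 23
f 25 21 24
f 25 27 21
f 23 27 22
f 26 24 22
f 22 27 26
f 26 25 24
f 27 25 26
f 29 28 32
f 29 32 30
f 30 32 33
f 30 33 31
f 32 28 34
f 32 34 33
f 33 34 35
f 33 35 31
f 34 28 36
f 34 36 35
f 35 36 37
f 35 37 31
f 36 28 38
f 36 38 37
f 37 38 39
f 37 39 31
f 38 28 40
f 38 40 39
f 39 40 41
f 39 41 31
f 40 28 42
f 40 42 41
f 41 42 43
f 41 43 31
f 42 28 44
f 42 44 43
f 43 44 45
f 43 45 31
f 44 28 29
f 44 29 45
f 45 29 30
f 45 30 31
f 46 83 62
f 83 57 86
f 62 86 51
f 83 86 62
f 46 62 58
f 62 51 63
f 58 63 47
f 62 63 58
f 46 58 67
f 58 47 68
f 67 68 53
f 58 68 67
f 46 67 79
f 67 53 82
f 79 82 56
f 67 82 79
f 46 79 83
f 79 56 87
f 83 87 57
f 79 87 83
f 47 63 74
f 63 51 77
f 74 77 55
f 63 77 74
f 51 86 64
f 86 57 85
f 64 85 50
f 86 85 64
f 57 87 84
f 87 56 80
f 84 80 48
f 87 80 84
f 56 82 81
f 82 53 69
f 81 69 52
f 82 69 81
f 53 68 73
f 68 47 70
f 73 70 54
f 68 70 73
f 49 75 61
f 75 55 76
f 61 76 50
f 75 76 61
f 49 61 59
f 61 50 60
f 59 60 48
f 61 60 59
f 49 59 66
f 59 48 65
f 66 65 52
f 59 65 66
f 49 66 71
f 66 52 72
f 71 72 54
f 66 72 71
f 49 71 75
f 71 54 78
f 75 78 55
f 71 78 75
f 50 76 64
f 76 55 77
f 64 77 51
f 76 77 64
f 48 60 84
f 60 50 85
f 84 85 57
f 60 85 84
f 52 65 81
f 65 48 80
f 81 80 56
f 65 80 81
f 54 72 73
f 72 52 69
f 73 69 53
f 72 69 73
f 55 78 74
f 78 54 70
f 74 70 47
f 78 70 74



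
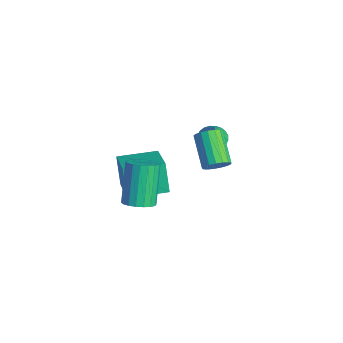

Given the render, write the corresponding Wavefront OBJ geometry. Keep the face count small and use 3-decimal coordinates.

v 2.567 1.626 0.412
v 2.93 1.734 0.903
v 1.576 1.942 1.859
v 1.213 1.834 1.368
v 2.888 2.003 0.786
v 1.534 2.211 1.741
v 2.773 2.186 0.582
v 1.419 2.394 1.537
v 2.61 2.24 0.34
v 1.256 2.448 1.295
v 2.438 2.154 0.114
v 1.084 2.362 1.069
v 2.295 1.947 -0.043
v 0.941 2.155 0.912
v 2.215 1.666 -0.096
v 0.86 1.874 0.859
v 2.215 1.376 -0.033
v 0.861 1.584 0.923
v 2.296 1.144 0.133
v 0.942 1.352 1.088
v 2.439 1.022 0.362
v 1.085 1.229 1.317
v 2.611 1.038 0.603
v 1.257 1.246 1.558
v 2.774 1.189 0.801
v 1.42 1.397 1.756
v 2.889 1.44 0.909
v 1.535 1.648 1.864
v -1.668 3.358 -1.843
v -1.34 2.799 -2.049
v -1.192 3.222 -0.717
v -1.16 2.987 -2.102
v -1.058 3.232 -2.116
v -1.049 3.495 -2.088
v -1.134 3.738 -2.023
v -1.301 3.923 -1.931
v -1.523 4.022 -1.825
v -1.768 4.019 -1.721
v -1.997 3.916 -1.637
v -2.176 3.728 -1.583
v -2.278 3.483 -1.57
v -2.287 3.22 -1.597
v -2.202 2.977 -1.663
v -2.036 2.792 -1.755
v -1.813 2.693 -1.861
v -1.569 2.696 -1.964
v -1.994 -0.875 -3.902
v -2.617 -0.802 -2.495
v -1.618 0.925 -3.828
v -2.24 0.997 -2.421
v -0.14 -1.297 -3.059
v -0.762 -1.225 -1.652
v 0.237 0.502 -2.985
v -0.386 0.575 -1.578
v 3.77 -2.306 0.447
v 4.376 -2.041 0.676
v 3.496 -1.489 2.362
v 2.89 -1.754 2.133
v 4.246 -1.799 0.529
v 3.366 -1.247 2.215
v 4.021 -1.658 0.366
v 3.142 -1.106 2.052
v 3.747 -1.644 0.219
v 2.868 -1.093 1.905
v 3.477 -1.762 0.117
v 2.598 -1.211 1.803
v 3.266 -1.988 0.08
v 2.386 -1.436 1.766
v 3.154 -2.276 0.116
v 2.274 -1.725 1.802
v 3.164 -2.571 0.218
v 2.284 -2.019 1.904
v 3.294 -2.813 0.365
v 2.414 -2.261 2.051
v 3.518 -2.954 0.528
v 2.639 -2.402 2.214
v 3.792 -2.967 0.675
v 2.913 -2.416 2.361
v 4.062 -2.849 0.777
v 3.183 -2.298 2.463
v 4.274 -2.624 0.814
v 3.394 -2.072 2.5
v 4.386 -2.335 0.778
v 3.506 -1.784 2.464
f 2 1 5
f 2 5 3
f 3 5 6
f 3 6 4
f 5 1 7
f 5 7 6
f 6 7 8
f 6 8 4
f 7 1 9
f 7 9 8
f 8 9 10
f 8 10 4
f 9 1 11
f 9 11 10
f 10 11 12
f 10 12 4
f 11 1 13
f 11 13 12
f 12 13 14
f 12 14 4
f 13 1 15
f 13 15 14
f 14 15 16
f 14 16 4
f 15 1 17
f 15 17 16
f 16 17 18
f 16 18 4
f 17 1 19
f 17 19 18
f 18 19 20
f 18 20 4
f 19 1 21
f 19 21 20
f 20 21 22
f 20 22 4
f 21 1 23
f 21 23 22
f 22 23 24
f 22 24 4
f 23 1 25
f 23 25 24
f 24 25 26
f 24 26 4
f 25 1 27
f 25 27 26
f 26 27 28
f 26 28 4
f 27 1 2
f 27 2 28
f 28 2 3
f 28 3 4
f 30 29 32
f 30 32 31
f 32 29 33
f 32 33 31
f 33 29 34
f 33 34 31
f 34 29 35
f 34 35 31
f 35 29 36
f 35 36 31
f 36 29 37
f 36 37 31
f 37 29 38
f 37 38 31
f 38 29 39
f 38 39 31
f 39 29 40
f 39 40 31
f 40 29 41
f 40 41 31
f 41 29 42
f 41 42 31
f 42 29 43
f 42 43 31
f 43 29 44
f 43 44 31
f 44 29 45
f 44 45 31
f 45 29 46
f 45 46 31
f 46 29 30
f 46 30 31
f 48 50 47
f 51 48 47
f 47 50 49
f 49 51 47
f 48 54 50
f 52 48 51
f 52 54 48
f 50 54 49
f 53 51 49
f 49 54 53
f 53 52 51
f 54 52 53
f 56 55 59
f 56 59 57
f 57 59 60
f 57 60 58
f 59 55 61
f 59 61 60
f 60 61 62
f 60 62 58
f 61 55 63
f 61 63 62
f 62 63 64
f 62 64 58
f 63 55 65
f 63 65 64
f 64 65 66
f 64 66 58
f 65 55 67
f 65 67 66
f 66 67 68
f 66 68 58
f 67 55 69
f 67 69 68
f 68 69 70
f 68 70 58
f 69 55 71
f 69 71 70
f 70 71 72
f 70 72 58
f 71 55 73
f 71 73 72
f 72 73 74
f 72 74 58
f 73 55 75
f 73 75 74
f 74 75 76
f 74 76 58
f 75 55 77
f 75 77 76
f 76 77 78
f 76 78 58
f 77 55 79
f 77 79 78
f 78 79 80
f 78 80 58
f 79 55 81
f 79 81 80
f 80 81 82
f 80 82 58
f 81 55 83
f 81 83 82
f 82 83 84
f 82 84 58
f 83 55 56
f 83 56 84
f 84 56 57
f 84 57 58



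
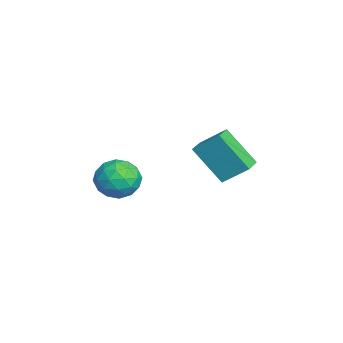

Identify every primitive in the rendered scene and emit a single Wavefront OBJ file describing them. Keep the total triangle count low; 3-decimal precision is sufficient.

v 0.305 0.85 -4.96
v -0.366 -0.271 -3.419
v 0.642 1.875 -4.068
v -0.029 0.754 -2.527
v 1.189 0.466 -4.853
v 0.518 -0.655 -3.312
v 1.526 1.491 -3.961
v 0.855 0.37 -2.42
v 3.092 -3.612 -4.528
v 3.426 -4.173 -3.787
v 1.874 -3.127 -3.613
v 2.208 -3.688 -2.872
v 2.715 -2.888 -3.153
v 3.468 -3.188 -3.718
v 1.832 -4.112 -3.682
v 2.585 -4.412 -4.247
v 2.647 -4.482 -3.263
v 3.193 -3.726 -2.936
v 2.107 -3.574 -4.464
v 2.653 -2.818 -4.137
v 3.366 -3.935 -4.238
v 1.934 -3.365 -3.162
v 2.232 -2.895 -3.328
v 2.428 -3.225 -2.892
v 3.391 -3.356 -4.198
v 3.587 -3.685 -3.762
v 3.169 -2.93 -3.389
v 1.713 -3.615 -3.638
v 1.909 -3.944 -3.202
v 2.872 -4.075 -4.508
v 3.068 -4.405 -4.072
v 2.131 -4.37 -4.011
v 3.105 -4.446 -3.494
v 2.388 -4.162 -2.956
v 2.168 -4.411 -3.432
v 2.61 -4.587 -3.765
v 3.426 -4.002 -3.302
v 2.709 -3.717 -2.764
v 3.007 -3.247 -2.93
v 3.45 -3.423 -3.262
v 2.968 -4.184 -2.994
v 2.591 -3.583 -4.636
v 1.874 -3.298 -4.098
v 1.85 -3.877 -4.138
v 2.293 -4.053 -4.47
v 2.912 -3.138 -4.444
v 2.195 -2.854 -3.906
v 2.69 -2.713 -3.635
v 3.132 -2.889 -3.968
v 2.332 -3.116 -4.406
f 2 4 1
f 5 2 1
f 1 4 3
f 3 5 1
f 2 8 4
f 6 2 5
f 6 8 2
f 4 8 3
f 7 5 3
f 3 8 7
f 7 6 5
f 8 6 7
f 9 46 25
f 46 20 49
f 25 49 14
f 46 49 25
f 9 25 21
f 25 14 26
f 21 26 10
f 25 26 21
f 9 21 30
f 21 10 31
f 30 31 16
f 21 31 30
f 9 30 42
f 30 16 45
f 42 45 19
f 30 45 42
f 9 42 46
f 42 19 50
f 46 50 20
f 42 50 46
f 10 26 37
f 26 14 40
f 37 40 18
f 26 40 37
f 14 49 27
f 49 20 48
f 27 48 13
f 49 48 27
f 20 50 47
f 50 19 43
f 47 43 11
f 50 43 47
f 19 45 44
f 45 16 32
f 44 32 15
f 45 32 44
f 16 31 36
f 31 10 33
f 36 33 17
f 31 33 36
f 12 38 24
f 38 18 39
f 24 39 13
f 38 39 24
f 12 24 22
f 24 13 23
f 22 23 11
f 24 23 22
f 12 22 29
f 22 11 28
f 29 28 15
f 22 28 29
f 12 29 34
f 29 15 35
f 34 35 17
f 29 35 34
f 12 34 38
f 34 17 41
f 38 41 18
f 34 41 38
f 13 39 27
f 39 18 40
f 27 40 14
f 39 40 27
f 11 23 47
f 23 13 48
f 47 48 20
f 23 48 47
f 15 28 44
f 28 11 43
f 44 43 19
f 28 43 44
f 17 35 36
f 35 15 32
f 36 32 16
f 35 32 36
f 18 41 37
f 41 17 33
f 37 33 10
f 41 33 37



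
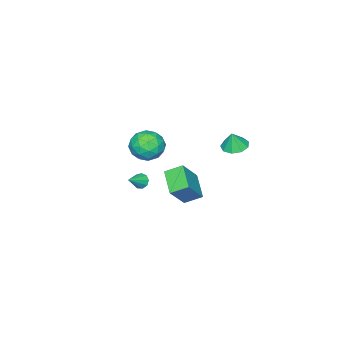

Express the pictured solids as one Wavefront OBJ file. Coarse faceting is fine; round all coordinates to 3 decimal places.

v 3.395 0.559 4.253
v 4.366 0.2 3.869
v 2.554 -0.3 2.931
v 3.525 -0.659 2.547
v 3.134 -1.042 3.506
v 3.654 -0.512 4.323
v 3.266 0.412 2.477
v 3.786 0.942 3.294
v 4.286 0.108 2.771
v 4.204 -0.79 3.408
v 2.716 0.69 3.392
v 2.634 -0.208 4.029
v 3.954 0.455 4.177
v 2.966 -0.555 2.623
v 2.736 -0.78 3.187
v 3.307 -0.992 2.961
v 3.536 0.037 4.444
v 4.106 -0.175 4.218
v 3.382 -0.905 4.005
v 2.814 0.075 2.582
v 3.384 -0.137 2.356
v 3.613 0.892 3.839
v 4.184 0.68 3.613
v 3.538 0.805 2.795
v 4.478 0.19 3.306
v 3.984 -0.315 2.529
v 3.832 0.314 2.488
v 4.137 0.626 2.968
v 4.43 -0.338 3.68
v 3.936 -0.843 2.903
v 3.706 -1.069 3.467
v 4.012 -0.756 3.947
v 4.383 -0.392 3.035
v 2.984 0.743 3.897
v 2.49 0.238 3.12
v 2.908 0.656 2.853
v 3.214 0.969 3.333
v 2.936 0.215 4.271
v 2.442 -0.29 3.494
v 2.783 -0.726 3.832
v 3.088 -0.414 4.312
v 2.537 0.292 3.765
v -3.391 0.997 0.293
v -2.596 0.74 0.087
v -3.109 0.963 1.427
v -2.618 1.328 0.111
v -3.001 1.76 0.219
v -3.567 1.836 0.362
v -4.05 1.52 0.472
v -4.225 0.958 0.499
v -4.01 0.416 0.428
v -3.505 0.145 0.295
v -2.947 0.273 0.16
v -3.126 -2.968 -4.442
v -3.767 -2.056 -3.855
v -2.055 -1.702 -5.24
v -2.696 -0.79 -4.653
v -1.864 -3.07 -2.907
v -2.505 -2.158 -2.32
v -0.793 -1.804 -3.705
v -1.434 -0.892 -3.118
v 1.19 -2.394 -1.799
v 1.486 -2.421 -2.274
v 2.31 -2.406 -1.101
v 1.428 -2.055 -2.176
v 1.259 -1.848 -1.901
v 1.058 -1.897 -1.579
v 0.918 -2.178 -1.36
v 0.906 -2.561 -1.346
v 1.026 -2.866 -1.545
v 1.224 -2.95 -1.862
v 1.405 -2.774 -2.15
f 1 38 17
f 38 12 41
f 17 41 6
f 38 41 17
f 1 17 13
f 17 6 18
f 13 18 2
f 17 18 13
f 1 13 22
f 13 2 23
f 22 23 8
f 13 23 22
f 1 22 34
f 22 8 37
f 34 37 11
f 22 37 34
f 1 34 38
f 34 11 42
f 38 42 12
f 34 42 38
f 2 18 29
f 18 6 32
f 29 32 10
f 18 32 29
f 6 41 19
f 41 12 40
f 19 40 5
f 41 40 19
f 12 42 39
f 42 11 35
f 39 35 3
f 42 35 39
f 11 37 36
f 37 8 24
f 36 24 7
f 37 24 36
f 8 23 28
f 23 2 25
f 28 25 9
f 23 25 28
f 4 30 16
f 30 10 31
f 16 31 5
f 30 31 16
f 4 16 14
f 16 5 15
f 14 15 3
f 16 15 14
f 4 14 21
f 14 3 20
f 21 20 7
f 14 20 21
f 4 21 26
f 21 7 27
f 26 27 9
f 21 27 26
f 4 26 30
f 26 9 33
f 30 33 10
f 26 33 30
f 5 31 19
f 31 10 32
f 19 32 6
f 31 32 19
f 3 15 39
f 15 5 40
f 39 40 12
f 15 40 39
f 7 20 36
f 20 3 35
f 36 35 11
f 20 35 36
f 9 27 28
f 27 7 24
f 28 24 8
f 27 24 28
f 10 33 29
f 33 9 25
f 29 25 2
f 33 25 29
f 44 43 46
f 44 46 45
f 46 43 47
f 46 47 45
f 47 43 48
f 47 48 45
f 48 43 49
f 48 49 45
f 49 43 50
f 49 50 45
f 50 43 51
f 50 51 45
f 51 43 52
f 51 52 45
f 52 43 53
f 52 53 45
f 53 43 44
f 53 44 45
f 55 57 54
f 58 55 54
f 54 57 56
f 56 58 54
f 55 61 57
f 59 55 58
f 59 61 55
f 57 61 56
f 60 58 56
f 56 61 60
f 60 59 58
f 61 59 60
f 63 62 65
f 63 65 64
f 65 62 66
f 65 66 64
f 66 62 67
f 66 67 64
f 67 62 68
f 67 68 64
f 68 62 69
f 68 69 64
f 69 62 70
f 69 70 64
f 70 62 71
f 70 71 64
f 71 62 72
f 71 72 64
f 72 62 63
f 72 63 64



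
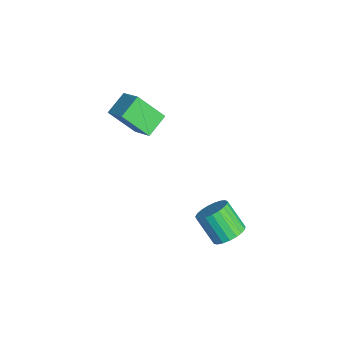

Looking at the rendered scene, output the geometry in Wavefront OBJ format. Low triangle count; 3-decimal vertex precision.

v 4.384 0.729 -2.037
v 5.214 0.528 -1.535
v 4.185 -0.191 -0.122
v 3.356 0.011 -0.623
v 5.126 0.909 -1.406
v 4.097 0.19 0.008
v 4.91 1.258 -1.386
v 3.881 0.54 0.028
v 4.603 1.517 -1.478
v 3.574 0.798 -0.064
v 4.258 1.639 -1.667
v 3.229 0.92 -0.253
v 3.935 1.603 -1.919
v 2.906 0.885 -0.506
v 3.69 1.417 -2.193
v 2.661 0.699 -0.779
v 3.564 1.112 -2.439
v 2.536 0.393 -1.025
v 3.581 0.74 -2.615
v 2.553 0.022 -1.202
v 3.737 0.367 -2.692
v 2.708 -0.351 -1.279
v 4.004 0.056 -2.655
v 2.976 -0.662 -1.242
v 4.337 -0.138 -2.512
v 3.309 -0.857 -1.098
v 4.679 -0.182 -2.286
v 3.65 -0.901 -0.872
v 4.969 -0.069 -2.017
v 3.941 -0.788 -0.604
v 5.158 0.182 -1.752
v 4.13 -0.536 -0.338
v -3.768 -3.086 3.408
v -2.448 -2.597 4.268
v -3.247 -1.702 1.82
v -1.926 -1.213 2.68
v -2.934 -4.167 2.74
v -1.613 -3.678 3.6
v -2.412 -2.783 1.152
v -1.092 -2.294 2.012
f 2 1 5
f 2 5 3
f 3 5 6
f 3 6 4
f 5 1 7
f 5 7 6
f 6 7 8
f 6 8 4
f 7 1 9
f 7 9 8
f 8 9 10
f 8 10 4
f 9 1 11
f 9 11 10
f 10 11 12
f 10 12 4
f 11 1 13
f 11 13 12
f 12 13 14
f 12 14 4
f 13 1 15
f 13 15 14
f 14 15 16
f 14 16 4
f 15 1 17
f 15 17 16
f 16 17 18
f 16 18 4
f 17 1 19
f 17 19 18
f 18 19 20
f 18 20 4
f 19 1 21
f 19 21 20
f 20 21 22
f 20 22 4
f 21 1 23
f 21 23 22
f 22 23 24
f 22 24 4
f 23 1 25
f 23 25 24
f 24 25 26
f 24 26 4
f 25 1 27
f 25 27 26
f 26 27 28
f 26 28 4
f 27 1 29
f 27 29 28
f 28 29 30
f 28 30 4
f 29 1 31
f 29 31 30
f 30 31 32
f 30 32 4
f 31 1 2
f 31 2 32
f 32 2 3
f 32 3 4
f 34 36 33
f 37 34 33
f 33 36 35
f 35 37 33
f 34 40 36
f 38 34 37
f 38 40 34
f 36 40 35
f 39 37 35
f 35 40 39
f 39 38 37
f 40 38 39



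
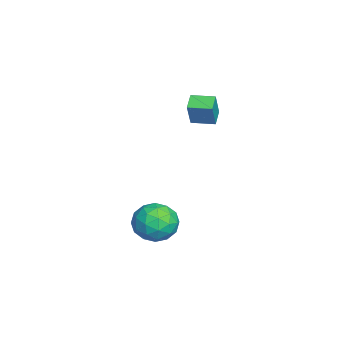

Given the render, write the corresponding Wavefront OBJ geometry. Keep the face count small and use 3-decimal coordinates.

v -3.858 1.815 0.879
v -3.219 1.649 2.281
v -3.624 3.063 0.92
v -2.985 2.896 2.322
v -2.975 1.664 0.458
v -2.336 1.497 1.86
v -2.741 2.911 0.499
v -2.102 2.745 1.901
v 2.917 1.3 -3.156
v 3.945 0.865 -2.69
v 2.295 -0.525 -3.49
v 3.323 -0.96 -3.024
v 2.516 -0.416 -2.306
v 2.9 0.712 -2.1
v 3.34 -0.372 -4.08
v 3.724 0.756 -3.874
v 4.206 -0.169 -3.261
v 3.696 -0.196 -2.164
v 2.544 0.536 -4.016
v 2.034 0.509 -2.919
v 3.486 1.243 -2.894
v 2.754 -0.903 -3.286
v 2.28 -0.583 -2.864
v 2.884 -0.838 -2.59
v 2.872 1.153 -2.547
v 3.475 0.897 -2.273
v 2.636 0.144 -2.047
v 2.765 -0.557 -3.907
v 3.368 -0.813 -3.633
v 3.356 1.178 -3.59
v 3.96 0.923 -3.316
v 3.604 0.196 -4.133
v 4.243 0.379 -2.955
v 3.877 -0.693 -3.151
v 3.887 -0.348 -3.772
v 4.113 0.315 -3.651
v 3.943 0.363 -2.311
v 3.578 -0.709 -2.507
v 3.104 -0.389 -2.085
v 3.33 0.274 -1.964
v 4.097 -0.244 -2.646
v 2.662 1.049 -3.673
v 2.297 -0.023 -3.869
v 2.91 0.066 -4.216
v 3.136 0.729 -4.095
v 2.363 1.033 -3.029
v 1.997 -0.039 -3.225
v 2.127 0.025 -2.529
v 2.353 0.688 -2.408
v 2.143 0.584 -3.534
f 2 4 1
f 5 2 1
f 1 4 3
f 3 5 1
f 2 8 4
f 6 2 5
f 6 8 2
f 4 8 3
f 7 5 3
f 3 8 7
f 7 6 5
f 8 6 7
f 9 46 25
f 46 20 49
f 25 49 14
f 46 49 25
f 9 25 21
f 25 14 26
f 21 26 10
f 25 26 21
f 9 21 30
f 21 10 31
f 30 31 16
f 21 31 30
f 9 30 42
f 30 16 45
f 42 45 19
f 30 45 42
f 9 42 46
f 42 19 50
f 46 50 20
f 42 50 46
f 10 26 37
f 26 14 40
f 37 40 18
f 26 40 37
f 14 49 27
f 49 20 48
f 27 48 13
f 49 48 27
f 20 50 47
f 50 19 43
f 47 43 11
f 50 43 47
f 19 45 44
f 45 16 32
f 44 32 15
f 45 32 44
f 16 31 36
f 31 10 33
f 36 33 17
f 31 33 36
f 12 38 24
f 38 18 39
f 24 39 13
f 38 39 24
f 12 24 22
f 24 13 23
f 22 23 11
f 24 23 22
f 12 22 29
f 22 11 28
f 29 28 15
f 22 28 29
f 12 29 34
f 29 15 35
f 34 35 17
f 29 35 34
f 12 34 38
f 34 17 41
f 38 41 18
f 34 41 38
f 13 39 27
f 39 18 40
f 27 40 14
f 39 40 27
f 11 23 47
f 23 13 48
f 47 48 20
f 23 48 47
f 15 28 44
f 28 11 43
f 44 43 19
f 28 43 44
f 17 35 36
f 35 15 32
f 36 32 16
f 35 32 36
f 18 41 37
f 41 17 33
f 37 33 10
f 41 33 37



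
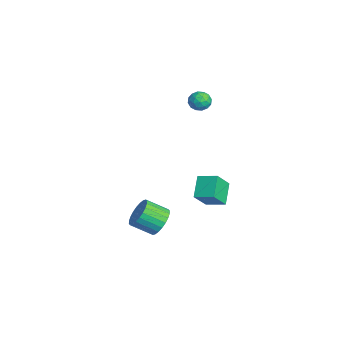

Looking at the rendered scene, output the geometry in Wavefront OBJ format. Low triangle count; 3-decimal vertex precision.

v 1.335 -3.194 -4.24
v 1.826 -3.755 -4.89
v 1.476 -4.988 -4.091
v 0.985 -4.426 -3.44
v 2.106 -3.671 -4.638
v 1.756 -4.903 -3.838
v 2.268 -3.514 -4.324
v 1.918 -4.746 -3.525
v 2.288 -3.308 -3.998
v 1.938 -4.54 -3.198
v 2.163 -3.084 -3.709
v 1.813 -4.317 -2.909
v 1.912 -2.878 -3.5
v 1.562 -4.11 -2.701
v 1.573 -2.719 -3.404
v 1.223 -3.952 -2.605
v 1.198 -2.633 -3.435
v 0.848 -3.865 -2.636
v 0.844 -2.632 -3.589
v 0.494 -3.865 -2.79
v 0.564 -2.717 -3.842
v 0.214 -3.949 -3.042
v 0.402 -2.874 -4.155
v 0.052 -4.106 -3.356
v 0.382 -3.08 -4.482
v 0.032 -4.312 -3.682
v 0.507 -3.303 -4.771
v 0.157 -4.536 -3.971
v 0.758 -3.51 -4.979
v 0.408 -4.742 -4.18
v 1.097 -3.668 -5.075
v 0.747 -4.901 -4.276
v 1.472 -3.755 -5.044
v 1.122 -4.987 -4.245
v 1.679 -0.637 -2.891
v 2.274 -1.492 -1.677
v 0.546 -0.144 -1.988
v 1.141 -1 -0.774
v 2.379 0.34 -2.546
v 2.974 -0.516 -1.332
v 1.246 0.832 -1.643
v 1.841 -0.023 -0.429
v -2.051 -0.237 4.121
v -1.547 0.283 4.169
v -1.393 -0.803 3.331
v -0.889 -0.283 3.379
v -1.002 -0.731 3.938
v -1.409 -0.381 4.427
v -1.531 -0.139 3.073
v -1.938 0.211 3.562
v -1.226 0.343 3.521
v -0.899 -0.022 4.056
v -2.041 -0.498 3.444
v -1.714 -0.863 3.979
v -1.857 0.073 4.214
v -1.083 -0.593 3.286
v -1.149 -0.856 3.615
v -0.853 -0.55 3.643
v -1.776 -0.318 4.366
v -1.48 -0.012 4.394
v -1.159 -0.608 4.258
v -1.46 -0.508 3.106
v -1.164 -0.202 3.134
v -2.087 0.03 3.857
v -1.791 0.336 3.885
v -1.781 0.088 3.242
v -1.372 0.414 3.862
v -0.985 0.081 3.398
v -1.362 0.166 3.218
v -1.601 0.371 3.505
v -1.18 0.199 4.176
v -0.793 -0.134 3.712
v -0.859 -0.397 4.041
v -1.099 -0.192 4.328
v -0.991 0.234 3.796
v -2.147 -0.386 3.788
v -1.76 -0.719 3.324
v -1.841 -0.328 3.172
v -2.081 -0.123 3.459
v -1.955 -0.601 4.102
v -1.568 -0.934 3.638
v -1.339 -0.891 3.995
v -1.578 -0.686 4.282
v -1.949 -0.754 3.704
f 2 1 5
f 2 5 3
f 3 5 6
f 3 6 4
f 5 1 7
f 5 7 6
f 6 7 8
f 6 8 4
f 7 1 9
f 7 9 8
f 8 9 10
f 8 10 4
f 9 1 11
f 9 11 10
f 10 11 12
f 10 12 4
f 11 1 13
f 11 13 12
f 12 13 14
f 12 14 4
f 13 1 15
f 13 15 14
f 14 15 16
f 14 16 4
f 15 1 17
f 15 17 16
f 16 17 18
f 16 18 4
f 17 1 19
f 17 19 18
f 18 19 20
f 18 20 4
f 19 1 21
f 19 21 20
f 20 21 22
f 20 22 4
f 21 1 23
f 21 23 22
f 22 23 24
f 22 24 4
f 23 1 25
f 23 25 24
f 24 25 26
f 24 26 4
f 25 1 27
f 25 27 26
f 26 27 28
f 26 28 4
f 27 1 29
f 27 29 28
f 28 29 30
f 28 30 4
f 29 1 31
f 29 31 30
f 30 31 32
f 30 32 4
f 31 1 33
f 31 33 32
f 32 33 34
f 32 34 4
f 33 1 2
f 33 2 34
f 34 2 3
f 34 3 4
f 36 38 35
f 39 36 35
f 35 38 37
f 37 39 35
f 36 42 38
f 40 36 39
f 40 42 36
f 38 42 37
f 41 39 37
f 37 42 41
f 41 40 39
f 42 40 41
f 43 80 59
f 80 54 83
f 59 83 48
f 80 83 59
f 43 59 55
f 59 48 60
f 55 60 44
f 59 60 55
f 43 55 64
f 55 44 65
f 64 65 50
f 55 65 64
f 43 64 76
f 64 50 79
f 76 79 53
f 64 79 76
f 43 76 80
f 76 53 84
f 80 84 54
f 76 84 80
f 44 60 71
f 60 48 74
f 71 74 52
f 60 74 71
f 48 83 61
f 83 54 82
f 61 82 47
f 83 82 61
f 54 84 81
f 84 53 77
f 81 77 45
f 84 77 81
f 53 79 78
f 79 50 66
f 78 66 49
f 79 66 78
f 50 65 70
f 65 44 67
f 70 67 51
f 65 67 70
f 46 72 58
f 72 52 73
f 58 73 47
f 72 73 58
f 46 58 56
f 58 47 57
f 56 57 45
f 58 57 56
f 46 56 63
f 56 45 62
f 63 62 49
f 56 62 63
f 46 63 68
f 63 49 69
f 68 69 51
f 63 69 68
f 46 68 72
f 68 51 75
f 72 75 52
f 68 75 72
f 47 73 61
f 73 52 74
f 61 74 48
f 73 74 61
f 45 57 81
f 57 47 82
f 81 82 54
f 57 82 81
f 49 62 78
f 62 45 77
f 78 77 53
f 62 77 78
f 51 69 70
f 69 49 66
f 70 66 50
f 69 66 70
f 52 75 71
f 75 51 67
f 71 67 44
f 75 67 71



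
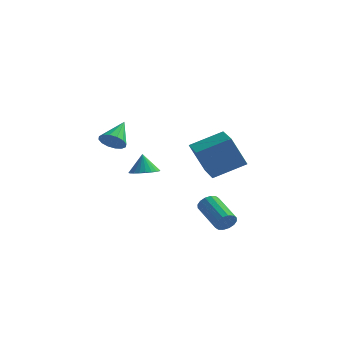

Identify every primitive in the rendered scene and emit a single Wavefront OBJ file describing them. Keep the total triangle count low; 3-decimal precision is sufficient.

v 3.798 -1.791 -3.93
v 4.154 -1.645 -3.419
v 2.638 -0.604 -2.658
v 2.282 -0.749 -3.17
v 4.213 -1.402 -3.636
v 2.697 -0.361 -2.875
v 4.16 -1.263 -3.932
v 2.644 -0.222 -3.171
v 4.01 -1.265 -4.227
v 2.494 -0.224 -3.467
v 3.804 -1.408 -4.443
v 2.288 -0.367 -3.683
v 3.596 -1.653 -4.522
v 2.08 -0.612 -3.761
v 3.442 -1.936 -4.442
v 1.926 -0.895 -3.681
v 3.383 -2.179 -4.225
v 1.867 -1.138 -3.464
v 3.436 -2.318 -3.929
v 1.92 -1.277 -3.168
v 3.586 -2.316 -3.633
v 2.07 -1.275 -2.873
v 3.792 -2.173 -3.417
v 2.276 -1.132 -2.657
v 4 -1.928 -3.339
v 2.484 -0.887 -2.578
v 2.19 -0.997 -0.738
v 1.504 -1.469 1.058
v 3.585 0.166 0.1
v 2.899 -0.307 1.896
v 3.301 -2.373 -0.676
v 2.615 -2.846 1.12
v 4.696 -1.211 0.162
v 4.01 -1.683 1.958
v -1.521 -4.077 1.627
v -0.907 -3.79 1.262
v -1.559 -2.743 2.613
v -1.221 -3.65 1.061
v -1.616 -3.625 1.011
v -1.985 -3.721 1.127
v -2.23 -3.912 1.376
v -2.285 -4.147 1.693
v -2.136 -4.364 1.992
v -1.821 -4.504 2.193
v -1.427 -4.53 2.243
v -1.057 -4.434 2.127
v -0.812 -4.243 1.878
v -0.757 -4.007 1.561
v -3.221 2.538 -2.884
v -2.733 3.269 -2.922
v -3.459 2.762 -1.656
v -3.043 3.391 -3.005
v -3.38 3.383 -3.069
v -3.693 3.247 -3.105
v -3.934 3.002 -3.107
v -4.067 2.687 -3.075
v -4.07 2.349 -3.014
v -3.945 2.04 -2.933
v -3.709 1.807 -2.845
v -3.399 1.685 -2.762
v -3.062 1.692 -2.698
v -2.749 1.829 -2.662
v -2.508 2.073 -2.66
v -2.375 2.389 -2.692
v -2.371 2.726 -2.753
v -2.497 3.036 -2.834
f 2 1 5
f 2 5 3
f 3 5 6
f 3 6 4
f 5 1 7
f 5 7 6
f 6 7 8
f 6 8 4
f 7 1 9
f 7 9 8
f 8 9 10
f 8 10 4
f 9 1 11
f 9 11 10
f 10 11 12
f 10 12 4
f 11 1 13
f 11 13 12
f 12 13 14
f 12 14 4
f 13 1 15
f 13 15 14
f 14 15 16
f 14 16 4
f 15 1 17
f 15 17 16
f 16 17 18
f 16 18 4
f 17 1 19
f 17 19 18
f 18 19 20
f 18 20 4
f 19 1 21
f 19 21 20
f 20 21 22
f 20 22 4
f 21 1 23
f 21 23 22
f 22 23 24
f 22 24 4
f 23 1 25
f 23 25 24
f 24 25 26
f 24 26 4
f 25 1 2
f 25 2 26
f 26 2 3
f 26 3 4
f 28 30 27
f 31 28 27
f 27 30 29
f 29 31 27
f 28 34 30
f 32 28 31
f 32 34 28
f 30 34 29
f 33 31 29
f 29 34 33
f 33 32 31
f 34 32 33
f 36 35 38
f 36 38 37
f 38 35 39
f 38 39 37
f 39 35 40
f 39 40 37
f 40 35 41
f 40 41 37
f 41 35 42
f 41 42 37
f 42 35 43
f 42 43 37
f 43 35 44
f 43 44 37
f 44 35 45
f 44 45 37
f 45 35 46
f 45 46 37
f 46 35 47
f 46 47 37
f 47 35 48
f 47 48 37
f 48 35 36
f 48 36 37
f 50 49 52
f 50 52 51
f 52 49 53
f 52 53 51
f 53 49 54
f 53 54 51
f 54 49 55
f 54 55 51
f 55 49 56
f 55 56 51
f 56 49 57
f 56 57 51
f 57 49 58
f 57 58 51
f 58 49 59
f 58 59 51
f 59 49 60
f 59 60 51
f 60 49 61
f 60 61 51
f 61 49 62
f 61 62 51
f 62 49 63
f 62 63 51
f 63 49 64
f 63 64 51
f 64 49 65
f 64 65 51
f 65 49 66
f 65 66 51
f 66 49 50
f 66 50 51



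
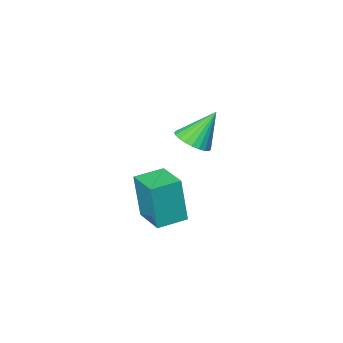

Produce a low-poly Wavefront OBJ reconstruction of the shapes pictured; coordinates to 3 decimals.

v -3.187 -0.954 -1.689
v -3.039 -1.147 0.186
v -3.029 0.391 -1.563
v -2.882 0.199 0.312
v -2.038 -1.079 -1.792
v -1.891 -1.271 0.083
v -1.881 0.267 -1.666
v -1.733 0.074 0.209
v -2.902 0.854 2.613
v -2.301 0.949 2.979
v -3.698 1.066 3.867
v -2.357 1.208 2.899
v -2.496 1.413 2.776
v -2.697 1.533 2.628
v -2.93 1.55 2.478
v -3.158 1.461 2.348
v -3.347 1.279 2.259
v -3.468 1.032 2.224
v -3.503 0.758 2.248
v -3.447 0.499 2.327
v -3.307 0.294 2.451
v -3.106 0.174 2.599
v -2.874 0.157 2.749
v -2.646 0.247 2.879
v -2.457 0.428 2.968
v -2.336 0.675 3.003
f 2 4 1
f 5 2 1
f 1 4 3
f 3 5 1
f 2 8 4
f 6 2 5
f 6 8 2
f 4 8 3
f 7 5 3
f 3 8 7
f 7 6 5
f 8 6 7
f 10 9 12
f 10 12 11
f 12 9 13
f 12 13 11
f 13 9 14
f 13 14 11
f 14 9 15
f 14 15 11
f 15 9 16
f 15 16 11
f 16 9 17
f 16 17 11
f 17 9 18
f 17 18 11
f 18 9 19
f 18 19 11
f 19 9 20
f 19 20 11
f 20 9 21
f 20 21 11
f 21 9 22
f 21 22 11
f 22 9 23
f 22 23 11
f 23 9 24
f 23 24 11
f 24 9 25
f 24 25 11
f 25 9 26
f 25 26 11
f 26 9 10
f 26 10 11



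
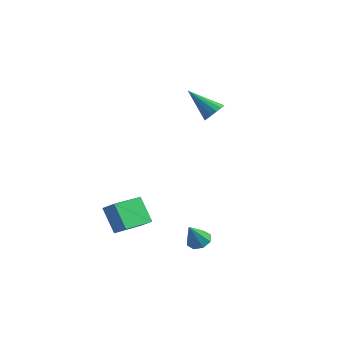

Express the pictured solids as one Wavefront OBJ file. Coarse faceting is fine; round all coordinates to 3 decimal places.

v 2.203 1.002 3.099
v 2.568 0.513 3.569
v 0.497 1.018 4.441
v 2.672 0.876 3.697
v 2.65 1.272 3.665
v 2.509 1.597 3.481
v 2.285 1.762 3.195
v 2.04 1.723 2.883
v 1.838 1.491 2.63
v 1.734 1.128 2.502
v 1.756 0.732 2.534
v 1.897 0.407 2.718
v 2.12 0.242 3.003
v 2.366 0.281 3.315
v -2.14 -4.22 -3.162
v -1.324 -4.321 -2.477
v -1.556 -2.255 -3.568
v -0.74 -2.356 -2.882
v -1.06 -4.824 -4.538
v -0.244 -4.925 -3.852
v -0.476 -2.859 -4.943
v 0.34 -2.96 -4.258
v 3.655 -3.653 -4.268
v 4.193 -4.16 -4.395
v 3.365 -4.307 -2.872
v 4.392 -3.69 -4.133
v 4.16 -3.198 -3.95
v 3.632 -2.972 -3.954
v 3.118 -3.145 -4.142
v 2.919 -3.615 -4.404
v 3.151 -4.107 -4.587
v 3.679 -4.333 -4.583
f 2 1 4
f 2 4 3
f 4 1 5
f 4 5 3
f 5 1 6
f 5 6 3
f 6 1 7
f 6 7 3
f 7 1 8
f 7 8 3
f 8 1 9
f 8 9 3
f 9 1 10
f 9 10 3
f 10 1 11
f 10 11 3
f 11 1 12
f 11 12 3
f 12 1 13
f 12 13 3
f 13 1 14
f 13 14 3
f 14 1 2
f 14 2 3
f 16 18 15
f 19 16 15
f 15 18 17
f 17 19 15
f 16 22 18
f 20 16 19
f 20 22 16
f 18 22 17
f 21 19 17
f 17 22 21
f 21 20 19
f 22 20 21
f 24 23 26
f 24 26 25
f 26 23 27
f 26 27 25
f 27 23 28
f 27 28 25
f 28 23 29
f 28 29 25
f 29 23 30
f 29 30 25
f 30 23 31
f 30 31 25
f 31 23 32
f 31 32 25
f 32 23 24
f 32 24 25



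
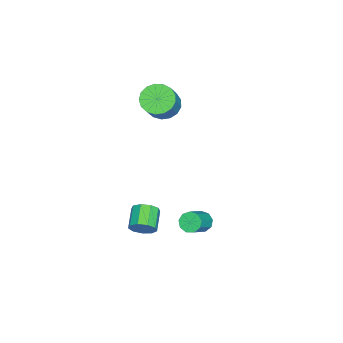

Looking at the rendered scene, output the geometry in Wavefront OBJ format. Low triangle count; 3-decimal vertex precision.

v 3.242 1.396 -2.125
v 3.63 1.748 -2.511
v 4.826 1.515 -1.52
v 4.438 1.164 -1.135
v 3.434 2.011 -2.212
v 4.629 1.779 -1.221
v 3.148 1.987 -1.872
v 4.343 1.755 -0.882
v 2.906 1.687 -1.651
v 4.101 1.454 -0.66
v 2.821 1.25 -1.652
v 4.017 1.018 -0.661
v 2.934 0.882 -1.874
v 4.13 0.649 -0.883
v 3.191 0.754 -2.214
v 4.386 0.522 -1.223
v 3.472 0.927 -2.512
v 4.667 0.695 -1.522
v 3.645 1.319 -2.63
v 4.841 1.087 -1.639
v 3.11 -1.953 -3.992
v 3.327 -1.578 -3.332
v 2.107 -1.831 -2.787
v 1.89 -2.207 -3.448
v 3.101 -1.229 -3.677
v 1.881 -1.482 -3.132
v 2.879 -1.219 -4.169
v 1.659 -1.472 -3.624
v 2.765 -1.553 -4.579
v 1.545 -1.806 -4.034
v 2.812 -2.074 -4.714
v 1.592 -2.327 -4.169
v 2.999 -2.538 -4.512
v 1.779 -2.791 -3.967
v 3.238 -2.729 -4.066
v 2.018 -2.983 -3.521
v 3.417 -2.557 -3.586
v 2.197 -2.811 -3.041
v 3.452 -2.103 -3.296
v 2.232 -2.356 -2.751
v -3.417 -3.049 0.972
v -2.653 -2.89 0.315
v -1.339 -2.771 1.871
v -2.103 -2.931 2.528
v -2.815 -2.441 0.417
v -1.501 -2.322 1.973
v -3.115 -2.131 0.647
v -1.801 -2.012 2.203
v -3.484 -2.032 0.951
v -2.17 -1.913 2.507
v -3.837 -2.165 1.26
v -2.523 -2.047 2.816
v -4.095 -2.502 1.503
v -2.781 -2.383 3.059
v -4.197 -2.963 1.624
v -2.883 -2.845 3.18
v -4.12 -3.445 1.596
v -2.806 -3.326 3.152
v -3.883 -3.836 1.425
v -2.569 -3.717 2.981
v -3.538 -4.046 1.15
v -2.224 -3.928 2.706
v -3.166 -4.028 0.835
v -1.852 -3.91 2.391
v -2.852 -3.786 0.551
v -1.538 -3.668 2.107
v -2.667 -3.375 0.363
v -1.353 -3.257 1.919
f 2 1 5
f 2 5 3
f 3 5 6
f 3 6 4
f 5 1 7
f 5 7 6
f 6 7 8
f 6 8 4
f 7 1 9
f 7 9 8
f 8 9 10
f 8 10 4
f 9 1 11
f 9 11 10
f 10 11 12
f 10 12 4
f 11 1 13
f 11 13 12
f 12 13 14
f 12 14 4
f 13 1 15
f 13 15 14
f 14 15 16
f 14 16 4
f 15 1 17
f 15 17 16
f 16 17 18
f 16 18 4
f 17 1 19
f 17 19 18
f 18 19 20
f 18 20 4
f 19 1 2
f 19 2 20
f 20 2 3
f 20 3 4
f 22 21 25
f 22 25 23
f 23 25 26
f 23 26 24
f 25 21 27
f 25 27 26
f 26 27 28
f 26 28 24
f 27 21 29
f 27 29 28
f 28 29 30
f 28 30 24
f 29 21 31
f 29 31 30
f 30 31 32
f 30 32 24
f 31 21 33
f 31 33 32
f 32 33 34
f 32 34 24
f 33 21 35
f 33 35 34
f 34 35 36
f 34 36 24
f 35 21 37
f 35 37 36
f 36 37 38
f 36 38 24
f 37 21 39
f 37 39 38
f 38 39 40
f 38 40 24
f 39 21 22
f 39 22 40
f 40 22 23
f 40 23 24
f 42 41 45
f 42 45 43
f 43 45 46
f 43 46 44
f 45 41 47
f 45 47 46
f 46 47 48
f 46 48 44
f 47 41 49
f 47 49 48
f 48 49 50
f 48 50 44
f 49 41 51
f 49 51 50
f 50 51 52
f 50 52 44
f 51 41 53
f 51 53 52
f 52 53 54
f 52 54 44
f 53 41 55
f 53 55 54
f 54 55 56
f 54 56 44
f 55 41 57
f 55 57 56
f 56 57 58
f 56 58 44
f 57 41 59
f 57 59 58
f 58 59 60
f 58 60 44
f 59 41 61
f 59 61 60
f 60 61 62
f 60 62 44
f 61 41 63
f 61 63 62
f 62 63 64
f 62 64 44
f 63 41 65
f 63 65 64
f 64 65 66
f 64 66 44
f 65 41 67
f 65 67 66
f 66 67 68
f 66 68 44
f 67 41 42
f 67 42 68
f 68 42 43
f 68 43 44

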